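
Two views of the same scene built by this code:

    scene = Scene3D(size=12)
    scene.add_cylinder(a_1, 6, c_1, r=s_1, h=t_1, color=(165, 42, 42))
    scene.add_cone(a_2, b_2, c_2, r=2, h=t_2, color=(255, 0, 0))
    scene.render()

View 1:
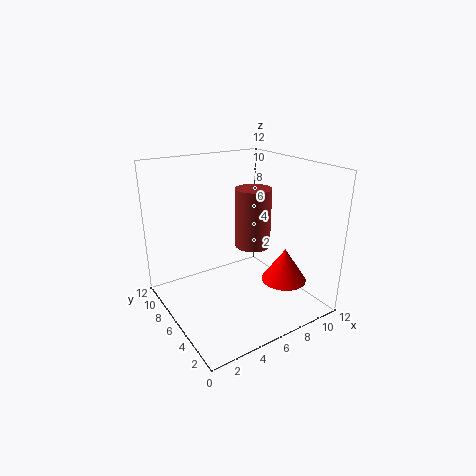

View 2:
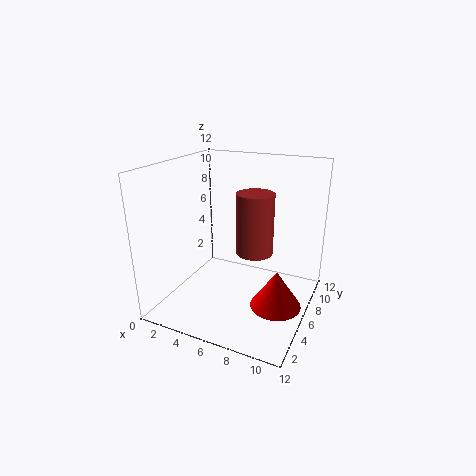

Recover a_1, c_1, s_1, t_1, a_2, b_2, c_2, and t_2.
a_1 = 7.5
c_1 = 5
s_1 = 1.5
t_1 = 5
a_2 = 10
b_2 = 4.5
c_2 = 1.5
t_2 = 3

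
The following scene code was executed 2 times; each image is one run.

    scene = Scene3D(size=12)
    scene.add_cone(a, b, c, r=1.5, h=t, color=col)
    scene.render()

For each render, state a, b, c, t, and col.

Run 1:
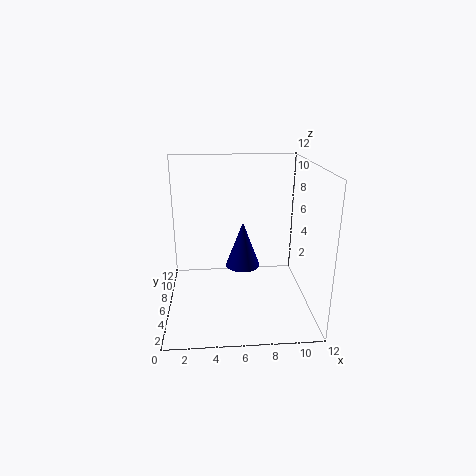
a = 6.5
b = 7
c = 3
t = 4
col = 'navy'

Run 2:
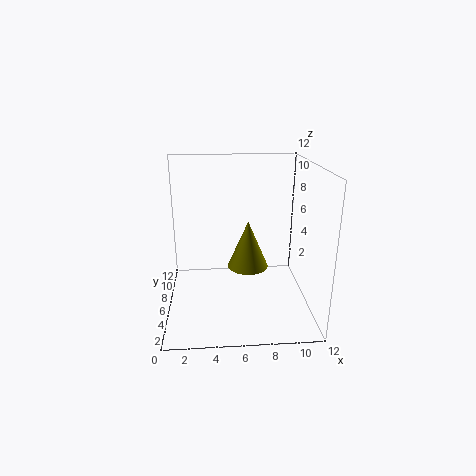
a = 6.5
b = 3
c = 5
t = 3.5
col = 'olive'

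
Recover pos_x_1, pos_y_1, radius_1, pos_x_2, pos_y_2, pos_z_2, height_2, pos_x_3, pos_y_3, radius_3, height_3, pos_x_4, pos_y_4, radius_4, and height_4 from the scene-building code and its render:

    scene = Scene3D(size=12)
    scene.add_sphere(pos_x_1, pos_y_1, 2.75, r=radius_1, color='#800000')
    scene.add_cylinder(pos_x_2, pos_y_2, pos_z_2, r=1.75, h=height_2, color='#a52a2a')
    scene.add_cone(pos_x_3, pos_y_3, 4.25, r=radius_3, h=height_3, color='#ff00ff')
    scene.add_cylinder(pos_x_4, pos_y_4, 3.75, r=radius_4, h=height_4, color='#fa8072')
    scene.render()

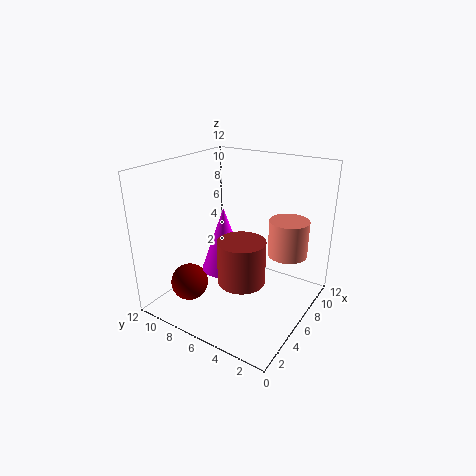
pos_x_1 = 2.5
pos_y_1 = 8.5
radius_1 = 1.5
pos_x_2 = 3
pos_y_2 = 3.75
pos_z_2 = 4.25
height_2 = 3.25
pos_x_3 = 4
pos_y_3 = 6
radius_3 = 1.75
height_3 = 5
pos_x_4 = 9.5
pos_y_4 = 3
radius_4 = 1.75
height_4 = 3.25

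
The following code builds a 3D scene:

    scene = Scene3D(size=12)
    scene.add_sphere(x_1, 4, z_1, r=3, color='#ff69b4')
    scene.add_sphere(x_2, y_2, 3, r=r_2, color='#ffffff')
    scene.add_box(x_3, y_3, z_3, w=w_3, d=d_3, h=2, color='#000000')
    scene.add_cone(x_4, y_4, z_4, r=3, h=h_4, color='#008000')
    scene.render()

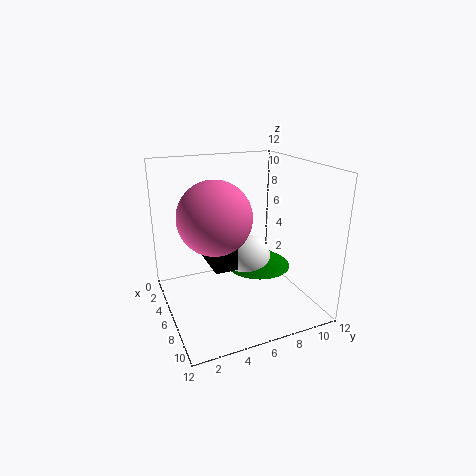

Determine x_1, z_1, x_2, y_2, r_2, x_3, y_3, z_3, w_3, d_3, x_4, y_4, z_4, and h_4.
x_1 = 6, z_1 = 8, x_2 = 4, y_2 = 8, r_2 = 2, x_3 = 2, y_3 = 4, z_3 = 3, w_3 = 4, d_3 = 2, x_4 = 4, y_4 = 9, z_4 = 2, h_4 = 2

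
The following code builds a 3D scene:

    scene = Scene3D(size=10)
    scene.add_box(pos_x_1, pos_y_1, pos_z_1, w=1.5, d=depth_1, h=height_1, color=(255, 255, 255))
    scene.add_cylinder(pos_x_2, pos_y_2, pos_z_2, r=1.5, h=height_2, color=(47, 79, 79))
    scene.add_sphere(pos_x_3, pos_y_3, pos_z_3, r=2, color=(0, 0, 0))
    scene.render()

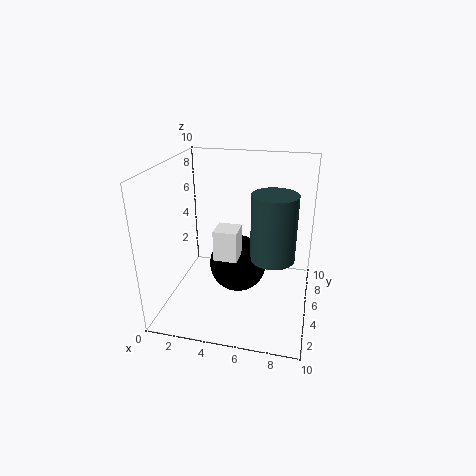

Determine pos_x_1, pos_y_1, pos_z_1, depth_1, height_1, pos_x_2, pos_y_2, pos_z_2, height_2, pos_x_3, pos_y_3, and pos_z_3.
pos_x_1 = 4, pos_y_1 = 2.5, pos_z_1 = 4.5, depth_1 = 1.5, height_1 = 2, pos_x_2 = 7.5, pos_y_2 = 4.5, pos_z_2 = 4, height_2 = 4.5, pos_x_3 = 5, pos_y_3 = 5, pos_z_3 = 3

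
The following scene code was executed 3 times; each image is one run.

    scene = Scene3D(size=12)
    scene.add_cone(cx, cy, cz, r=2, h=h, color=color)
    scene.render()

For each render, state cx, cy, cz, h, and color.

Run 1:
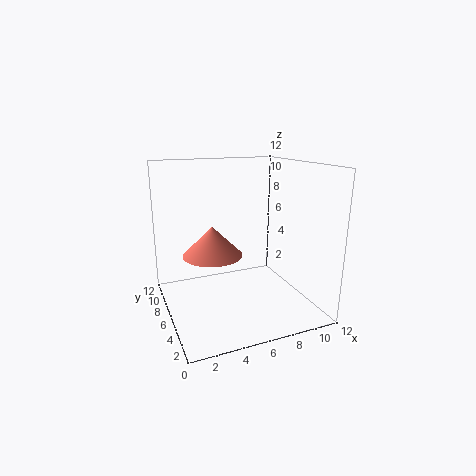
cx = 2.5; cy = 2; cz = 6.5; h = 2; color = 'salmon'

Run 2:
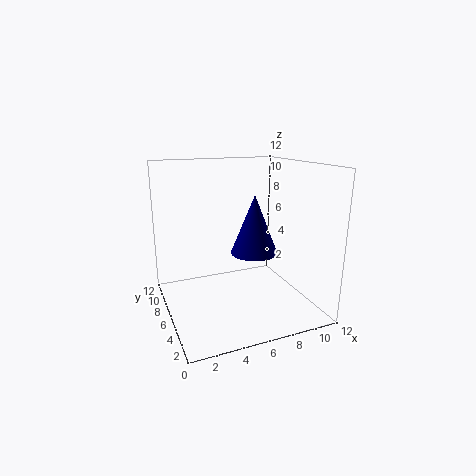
cx = 7.5; cy = 6; cz = 4.5; h = 5; color = 'navy'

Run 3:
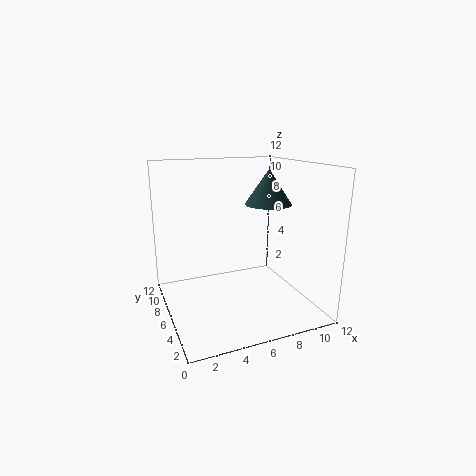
cx = 9; cy = 6.5; cz = 8.5; h = 3; color = 'darkslategray'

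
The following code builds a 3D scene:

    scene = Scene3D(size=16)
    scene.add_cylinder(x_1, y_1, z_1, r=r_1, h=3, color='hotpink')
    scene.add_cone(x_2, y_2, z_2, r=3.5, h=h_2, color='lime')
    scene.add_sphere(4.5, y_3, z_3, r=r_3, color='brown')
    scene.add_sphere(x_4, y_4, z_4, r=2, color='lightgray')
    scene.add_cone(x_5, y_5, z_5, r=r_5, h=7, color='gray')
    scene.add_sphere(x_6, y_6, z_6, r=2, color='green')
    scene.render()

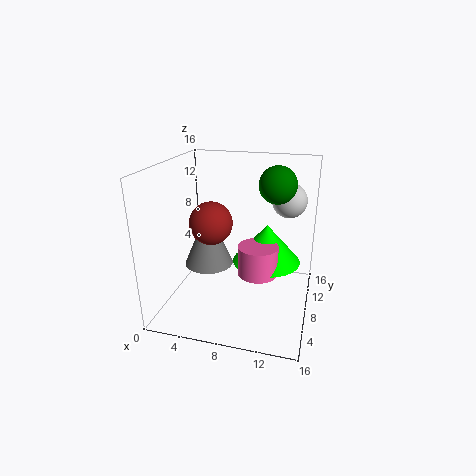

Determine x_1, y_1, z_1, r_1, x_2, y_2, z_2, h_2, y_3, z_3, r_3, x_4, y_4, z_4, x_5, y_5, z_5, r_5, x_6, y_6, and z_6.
x_1 = 11
y_1 = 4.5
z_1 = 6
r_1 = 2
x_2 = 11.5
y_2 = 6.5
z_2 = 6.5
h_2 = 4
y_3 = 9
z_3 = 9
r_3 = 2.5
x_4 = 13
y_4 = 12
z_4 = 11.5
x_5 = 3.5
y_5 = 10.5
z_5 = 3
r_5 = 3
x_6 = 12
y_6 = 9
z_6 = 14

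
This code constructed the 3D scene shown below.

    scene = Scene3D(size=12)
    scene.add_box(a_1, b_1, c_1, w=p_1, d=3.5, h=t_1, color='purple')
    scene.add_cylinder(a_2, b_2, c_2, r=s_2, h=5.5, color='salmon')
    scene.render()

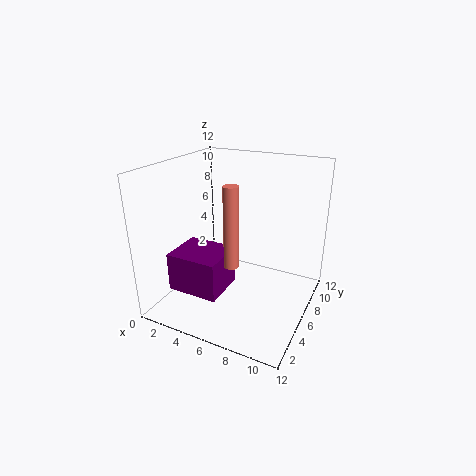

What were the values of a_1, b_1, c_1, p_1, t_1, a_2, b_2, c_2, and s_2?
a_1 = 2.5
b_1 = 1
c_1 = 3
p_1 = 4
t_1 = 3
a_2 = 8
b_2 = 1
c_2 = 6.5
s_2 = 0.5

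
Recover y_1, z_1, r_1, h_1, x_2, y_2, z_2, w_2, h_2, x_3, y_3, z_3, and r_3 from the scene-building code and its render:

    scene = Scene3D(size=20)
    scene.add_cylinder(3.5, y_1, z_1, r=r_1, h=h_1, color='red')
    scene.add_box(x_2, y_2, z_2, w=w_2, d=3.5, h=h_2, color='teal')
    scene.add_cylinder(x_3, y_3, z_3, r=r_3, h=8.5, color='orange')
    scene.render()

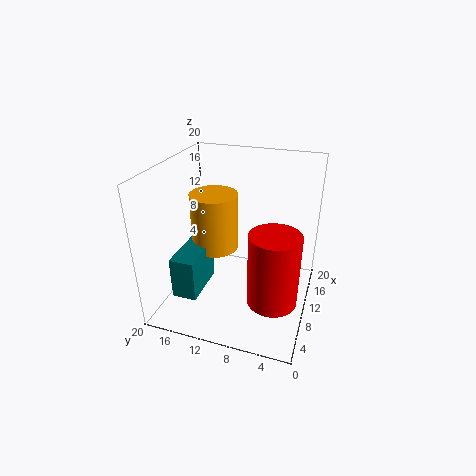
y_1 = 3.5
z_1 = 6
r_1 = 3
h_1 = 9
x_2 = 4.5
y_2 = 14.5
z_2 = 2
w_2 = 7
h_2 = 6
x_3 = 12.5
y_3 = 14.5
z_3 = 6.5
r_3 = 3.5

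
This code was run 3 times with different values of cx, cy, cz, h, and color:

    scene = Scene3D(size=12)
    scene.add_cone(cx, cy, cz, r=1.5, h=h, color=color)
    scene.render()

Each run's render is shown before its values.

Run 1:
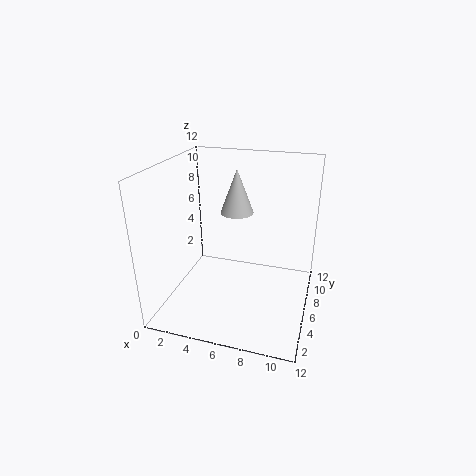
cx = 5
cy = 9
cz = 7
h = 4
color = 'lightgray'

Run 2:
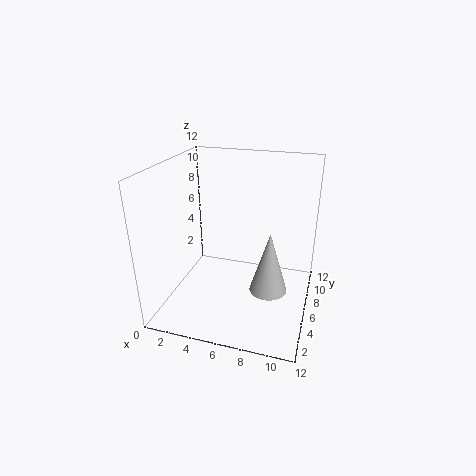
cx = 9
cy = 4.5
cz = 2.5
h = 5
color = 'lightgray'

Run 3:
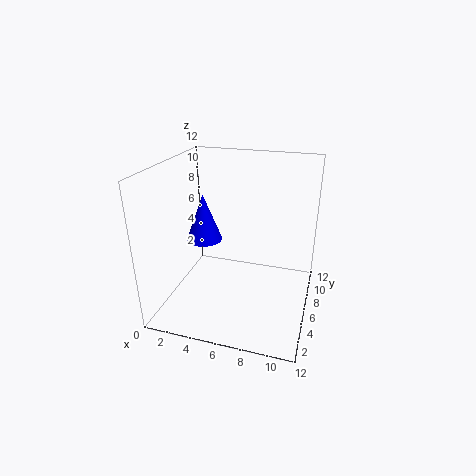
cx = 3
cy = 6
cz = 5.5
h = 4
color = 'blue'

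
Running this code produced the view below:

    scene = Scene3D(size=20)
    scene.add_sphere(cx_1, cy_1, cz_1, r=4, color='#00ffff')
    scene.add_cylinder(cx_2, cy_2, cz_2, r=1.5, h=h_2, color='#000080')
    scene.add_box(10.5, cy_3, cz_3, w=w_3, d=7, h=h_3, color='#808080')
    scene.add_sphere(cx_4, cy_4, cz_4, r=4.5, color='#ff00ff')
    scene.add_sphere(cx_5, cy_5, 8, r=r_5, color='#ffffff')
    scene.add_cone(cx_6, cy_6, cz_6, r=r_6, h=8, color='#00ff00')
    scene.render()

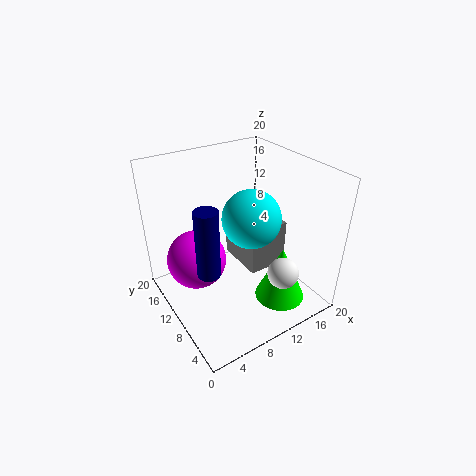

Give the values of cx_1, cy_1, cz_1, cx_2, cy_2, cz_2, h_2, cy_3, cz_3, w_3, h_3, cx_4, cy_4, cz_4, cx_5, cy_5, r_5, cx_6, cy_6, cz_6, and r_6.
cx_1 = 11.5
cy_1 = 9
cz_1 = 13
cx_2 = 4
cy_2 = 7.5
cz_2 = 8
h_2 = 9
cy_3 = 7
cz_3 = 5.5
w_3 = 5.5
h_3 = 6.5
cx_4 = 6
cy_4 = 15.5
cz_4 = 4.5
cx_5 = 12
cy_5 = 2.5
r_5 = 2
cx_6 = 14
cy_6 = 5
cz_6 = 1.5
r_6 = 3.5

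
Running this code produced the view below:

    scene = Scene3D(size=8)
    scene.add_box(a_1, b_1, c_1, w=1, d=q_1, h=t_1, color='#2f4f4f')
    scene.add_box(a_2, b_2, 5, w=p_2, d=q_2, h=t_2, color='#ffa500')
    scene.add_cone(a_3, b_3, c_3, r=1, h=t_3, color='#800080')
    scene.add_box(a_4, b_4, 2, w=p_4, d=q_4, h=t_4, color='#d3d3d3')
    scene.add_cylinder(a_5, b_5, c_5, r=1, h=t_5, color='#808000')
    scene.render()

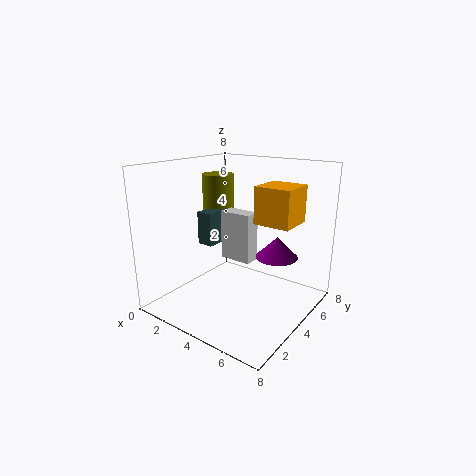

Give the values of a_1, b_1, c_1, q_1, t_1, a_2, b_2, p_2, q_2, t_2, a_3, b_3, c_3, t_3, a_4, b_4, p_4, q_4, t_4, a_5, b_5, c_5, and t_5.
a_1 = 1; b_1 = 4; c_1 = 3; q_1 = 2; t_1 = 2; a_2 = 5; b_2 = 4; p_2 = 2; q_2 = 2; t_2 = 2; a_3 = 7; b_3 = 3; c_3 = 4; t_3 = 1; a_4 = 2; b_4 = 5; p_4 = 2; q_4 = 1; t_4 = 3; a_5 = 1; b_5 = 6; c_5 = 4; t_5 = 3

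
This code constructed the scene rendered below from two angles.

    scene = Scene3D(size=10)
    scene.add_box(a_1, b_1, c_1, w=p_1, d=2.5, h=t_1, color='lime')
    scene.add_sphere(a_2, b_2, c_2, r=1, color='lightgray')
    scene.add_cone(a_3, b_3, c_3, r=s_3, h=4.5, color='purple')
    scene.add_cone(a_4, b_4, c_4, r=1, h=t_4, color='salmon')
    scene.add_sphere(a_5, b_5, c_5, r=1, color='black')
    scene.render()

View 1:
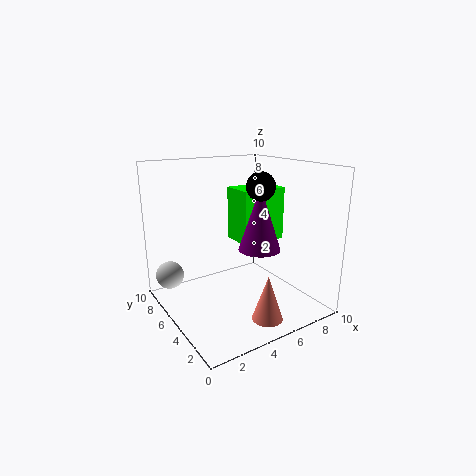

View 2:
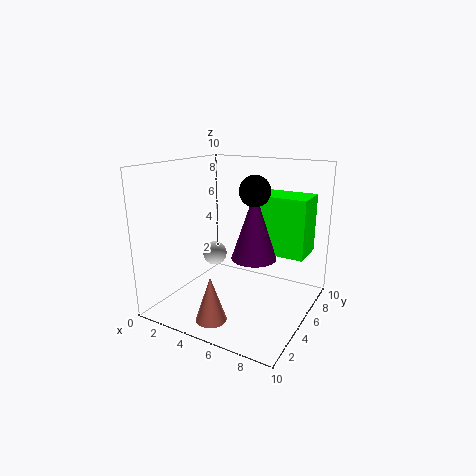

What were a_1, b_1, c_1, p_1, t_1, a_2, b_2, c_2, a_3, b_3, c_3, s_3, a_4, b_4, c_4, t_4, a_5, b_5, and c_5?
a_1 = 6, b_1 = 5.5, c_1 = 4, p_1 = 3.5, t_1 = 4, a_2 = 1, b_2 = 8, c_2 = 2, a_3 = 6.5, b_3 = 4.5, c_3 = 4, s_3 = 1.5, a_4 = 5, b_4 = 1.5, c_4 = 0.5, t_4 = 3, a_5 = 6.5, b_5 = 4.5, c_5 = 8.5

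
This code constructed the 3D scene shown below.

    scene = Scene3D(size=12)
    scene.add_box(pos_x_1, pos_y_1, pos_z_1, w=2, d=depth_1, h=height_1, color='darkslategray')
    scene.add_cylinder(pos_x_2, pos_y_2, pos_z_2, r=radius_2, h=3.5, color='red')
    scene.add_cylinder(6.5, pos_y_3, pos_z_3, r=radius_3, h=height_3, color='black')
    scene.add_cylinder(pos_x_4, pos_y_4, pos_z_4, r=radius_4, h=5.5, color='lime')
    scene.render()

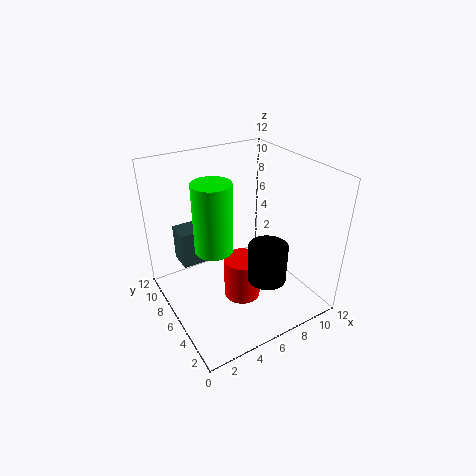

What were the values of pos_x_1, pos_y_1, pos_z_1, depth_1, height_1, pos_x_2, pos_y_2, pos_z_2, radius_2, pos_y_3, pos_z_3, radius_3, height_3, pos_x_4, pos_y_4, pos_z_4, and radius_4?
pos_x_1 = 1.5, pos_y_1 = 7, pos_z_1 = 4, depth_1 = 2, height_1 = 3, pos_x_2 = 5.5, pos_y_2 = 4.5, pos_z_2 = 1.5, radius_2 = 1.5, pos_y_3 = 2.5, pos_z_3 = 4, radius_3 = 1.5, height_3 = 3, pos_x_4 = 3.5, pos_y_4 = 5.5, pos_z_4 = 6, radius_4 = 1.5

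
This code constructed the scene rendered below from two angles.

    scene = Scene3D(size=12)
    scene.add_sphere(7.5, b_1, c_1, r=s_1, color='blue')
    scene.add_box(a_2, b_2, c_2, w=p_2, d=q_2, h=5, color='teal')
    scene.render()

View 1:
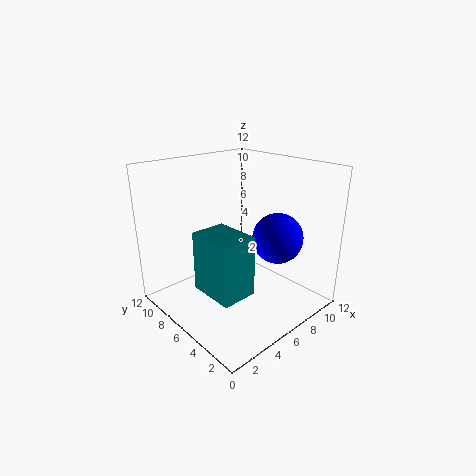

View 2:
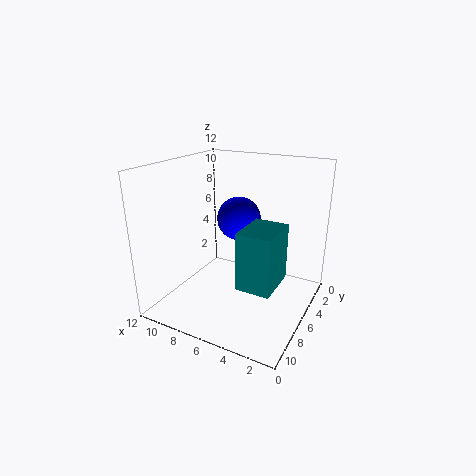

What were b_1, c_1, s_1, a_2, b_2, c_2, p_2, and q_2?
b_1 = 3
c_1 = 6.5
s_1 = 2
a_2 = 2.5
b_2 = 3.5
c_2 = 2
p_2 = 3
q_2 = 4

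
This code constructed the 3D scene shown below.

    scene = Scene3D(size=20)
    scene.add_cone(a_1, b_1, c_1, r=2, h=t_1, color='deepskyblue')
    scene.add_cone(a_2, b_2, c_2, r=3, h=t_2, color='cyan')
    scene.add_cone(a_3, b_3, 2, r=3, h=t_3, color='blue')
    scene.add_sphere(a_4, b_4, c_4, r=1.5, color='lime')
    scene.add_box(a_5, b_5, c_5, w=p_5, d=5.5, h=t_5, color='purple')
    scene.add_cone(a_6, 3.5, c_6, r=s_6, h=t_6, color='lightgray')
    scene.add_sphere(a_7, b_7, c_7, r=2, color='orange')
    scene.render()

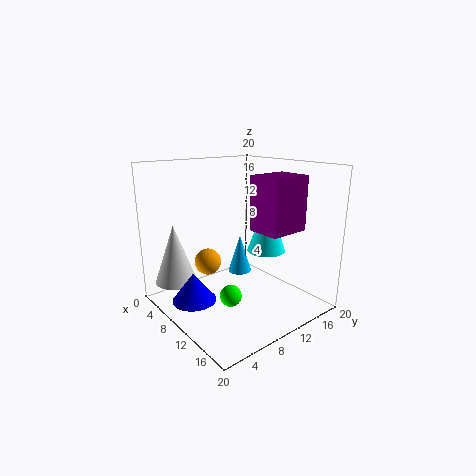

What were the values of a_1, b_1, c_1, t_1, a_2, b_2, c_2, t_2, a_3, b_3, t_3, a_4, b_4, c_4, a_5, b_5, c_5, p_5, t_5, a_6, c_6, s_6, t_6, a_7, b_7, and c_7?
a_1 = 2.5; b_1 = 16.5; c_1 = 0.5; t_1 = 6.5; a_2 = 8.5; b_2 = 17; c_2 = 6; t_2 = 8.5; a_3 = 8.5; b_3 = 3.5; t_3 = 4; a_4 = 11.5; b_4 = 7.5; c_4 = 2.5; a_5 = 13; b_5 = 9.5; c_5 = 12; p_5 = 4.5; t_5 = 7; a_6 = 3.5; c_6 = 3; s_6 = 3; t_6 = 8.5; a_7 = 4.5; b_7 = 8.5; c_7 = 5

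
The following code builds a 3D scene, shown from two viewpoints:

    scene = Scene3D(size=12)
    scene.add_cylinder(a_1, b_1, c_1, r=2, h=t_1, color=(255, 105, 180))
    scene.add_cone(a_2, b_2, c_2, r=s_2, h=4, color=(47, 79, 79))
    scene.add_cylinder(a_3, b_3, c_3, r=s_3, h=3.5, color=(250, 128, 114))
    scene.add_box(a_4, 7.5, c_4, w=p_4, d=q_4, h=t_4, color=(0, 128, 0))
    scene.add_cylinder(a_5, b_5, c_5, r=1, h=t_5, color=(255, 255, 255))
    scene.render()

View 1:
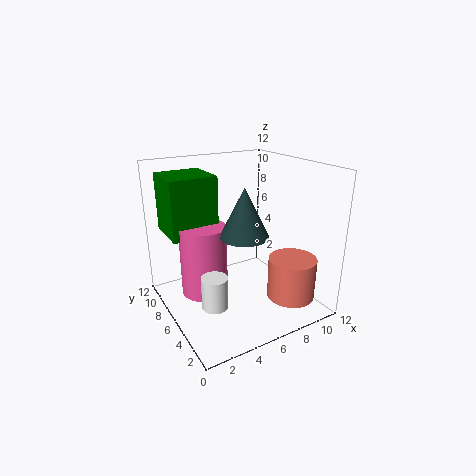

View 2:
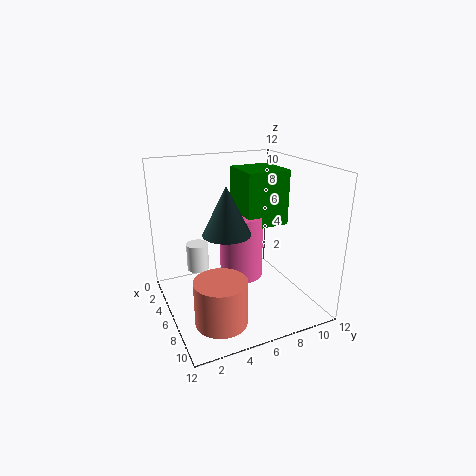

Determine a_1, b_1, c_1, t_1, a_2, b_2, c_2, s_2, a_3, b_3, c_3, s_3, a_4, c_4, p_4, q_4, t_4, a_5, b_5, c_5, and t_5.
a_1 = 3.5; b_1 = 7.5; c_1 = 1; t_1 = 6; a_2 = 6; b_2 = 5; c_2 = 6.5; s_2 = 2; a_3 = 9.5; b_3 = 3; c_3 = 1; s_3 = 2; a_4 = 1; c_4 = 6; p_4 = 4; q_4 = 4; t_4 = 5; a_5 = 2.5; b_5 = 3.5; c_5 = 2; t_5 = 2.5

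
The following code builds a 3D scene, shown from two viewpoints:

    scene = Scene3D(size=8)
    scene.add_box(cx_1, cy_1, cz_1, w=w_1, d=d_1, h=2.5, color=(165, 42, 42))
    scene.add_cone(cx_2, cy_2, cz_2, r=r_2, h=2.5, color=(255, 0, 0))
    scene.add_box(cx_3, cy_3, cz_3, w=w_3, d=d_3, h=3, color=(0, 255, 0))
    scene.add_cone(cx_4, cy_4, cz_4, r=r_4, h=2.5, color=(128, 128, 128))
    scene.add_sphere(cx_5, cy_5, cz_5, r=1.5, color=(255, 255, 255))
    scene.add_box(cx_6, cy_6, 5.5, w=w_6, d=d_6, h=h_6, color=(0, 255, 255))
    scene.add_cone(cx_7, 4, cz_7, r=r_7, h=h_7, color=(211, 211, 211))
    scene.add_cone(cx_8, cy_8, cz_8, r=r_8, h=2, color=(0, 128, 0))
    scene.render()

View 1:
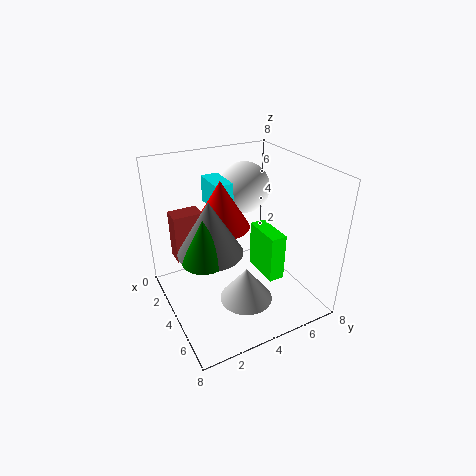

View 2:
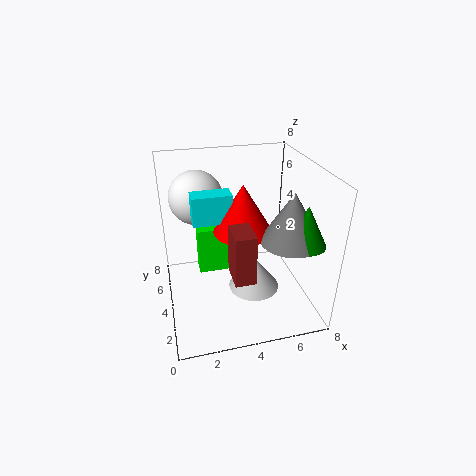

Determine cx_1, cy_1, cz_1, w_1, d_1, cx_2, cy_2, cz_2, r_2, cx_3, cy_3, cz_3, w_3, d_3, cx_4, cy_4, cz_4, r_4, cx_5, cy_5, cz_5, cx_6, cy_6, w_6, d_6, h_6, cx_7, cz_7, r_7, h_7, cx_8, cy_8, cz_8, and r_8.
cx_1 = 3, cy_1 = 0.5, cz_1 = 3.5, w_1 = 1, d_1 = 1.5, cx_2 = 4, cy_2 = 3, cz_2 = 5, r_2 = 1.5, cx_3 = 2, cy_3 = 6, cz_3 = 0.5, w_3 = 2.5, d_3 = 1, cx_4 = 6, cy_4 = 1.5, cz_4 = 5, r_4 = 1.5, cx_5 = 2, cy_5 = 5.5, cz_5 = 6, cx_6 = 1.5, cy_6 = 3, w_6 = 2, d_6 = 1, h_6 = 1.5, cx_7 = 5, cz_7 = 0.5, r_7 = 1.5, h_7 = 2, cx_8 = 6.5, cy_8 = 1, cz_8 = 5, r_8 = 1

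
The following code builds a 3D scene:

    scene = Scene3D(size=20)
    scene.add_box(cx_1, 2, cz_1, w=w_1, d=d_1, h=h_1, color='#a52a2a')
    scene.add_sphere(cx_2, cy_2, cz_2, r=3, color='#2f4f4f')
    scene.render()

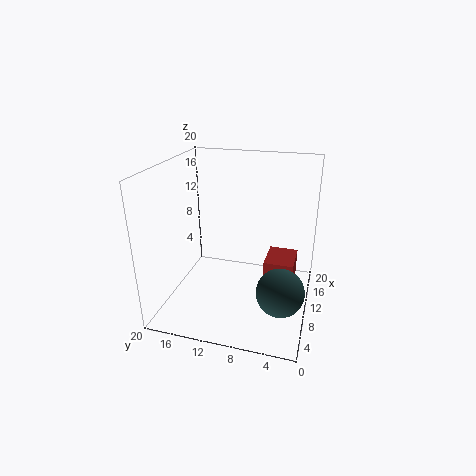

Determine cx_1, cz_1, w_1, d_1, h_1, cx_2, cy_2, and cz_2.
cx_1 = 8.5
cz_1 = 0.5
w_1 = 5
d_1 = 4
h_1 = 7
cx_2 = 4.5
cy_2 = 3
cz_2 = 6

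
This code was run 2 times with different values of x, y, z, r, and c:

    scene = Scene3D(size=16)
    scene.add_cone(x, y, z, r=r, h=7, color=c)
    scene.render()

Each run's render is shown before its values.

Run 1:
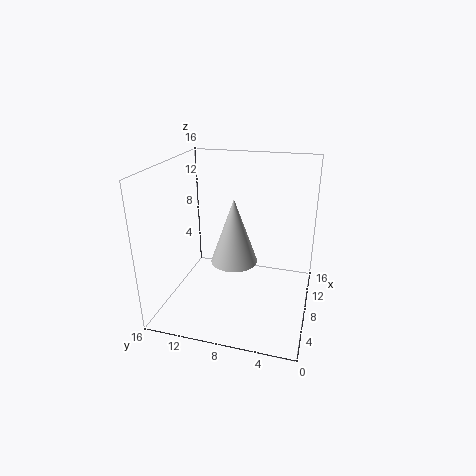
x = 6.5, y = 8, z = 6, r = 2.5, c = 'lightgray'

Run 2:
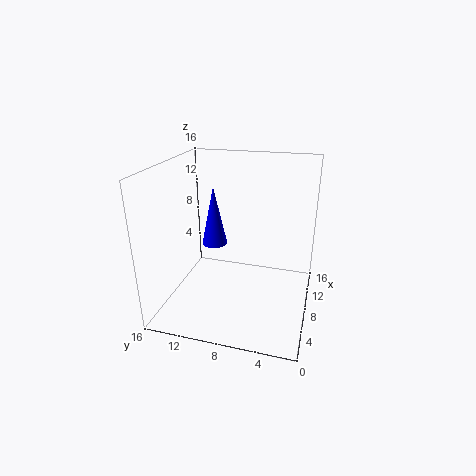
x = 10, y = 11.5, z = 6, r = 1.5, c = 'blue'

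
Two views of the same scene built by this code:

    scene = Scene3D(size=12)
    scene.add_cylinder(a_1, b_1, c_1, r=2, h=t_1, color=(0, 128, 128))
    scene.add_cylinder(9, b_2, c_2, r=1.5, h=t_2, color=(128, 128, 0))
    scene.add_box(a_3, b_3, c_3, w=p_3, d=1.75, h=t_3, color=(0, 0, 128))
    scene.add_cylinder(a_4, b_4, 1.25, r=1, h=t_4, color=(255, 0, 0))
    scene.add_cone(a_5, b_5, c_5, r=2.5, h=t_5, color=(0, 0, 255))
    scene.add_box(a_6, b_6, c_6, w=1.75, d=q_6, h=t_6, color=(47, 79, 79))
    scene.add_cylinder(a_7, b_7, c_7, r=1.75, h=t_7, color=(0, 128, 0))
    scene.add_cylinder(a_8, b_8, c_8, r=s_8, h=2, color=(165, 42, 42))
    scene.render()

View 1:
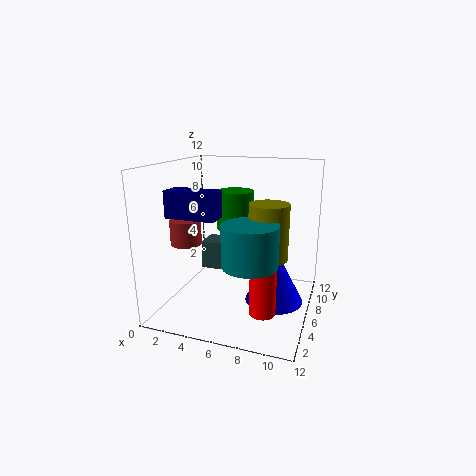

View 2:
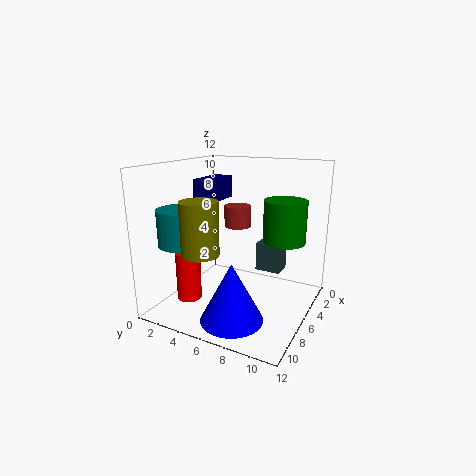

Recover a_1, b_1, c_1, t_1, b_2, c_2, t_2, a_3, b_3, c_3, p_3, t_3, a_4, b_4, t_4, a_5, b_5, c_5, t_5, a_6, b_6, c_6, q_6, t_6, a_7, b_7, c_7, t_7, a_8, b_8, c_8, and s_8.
a_1 = 8.25; b_1 = 2; c_1 = 5.5; t_1 = 3; b_2 = 4.25; c_2 = 5.25; t_2 = 4.25; a_3 = 2; b_3 = 1.5; c_3 = 8.5; p_3 = 3.75; t_3 = 2; a_4 = 9; b_4 = 3; t_4 = 4; a_5 = 9; b_5 = 7; c_5 = 0.25; t_5 = 4.75; a_6 = 2.25; b_6 = 6.75; c_6 = 2.5; q_6 = 2.25; t_6 = 2.5; a_7 = 4.5; b_7 = 9.5; c_7 = 5.75; t_7 = 3.5; a_8 = 2.25; b_8 = 4; c_8 = 5.75; s_8 = 1.25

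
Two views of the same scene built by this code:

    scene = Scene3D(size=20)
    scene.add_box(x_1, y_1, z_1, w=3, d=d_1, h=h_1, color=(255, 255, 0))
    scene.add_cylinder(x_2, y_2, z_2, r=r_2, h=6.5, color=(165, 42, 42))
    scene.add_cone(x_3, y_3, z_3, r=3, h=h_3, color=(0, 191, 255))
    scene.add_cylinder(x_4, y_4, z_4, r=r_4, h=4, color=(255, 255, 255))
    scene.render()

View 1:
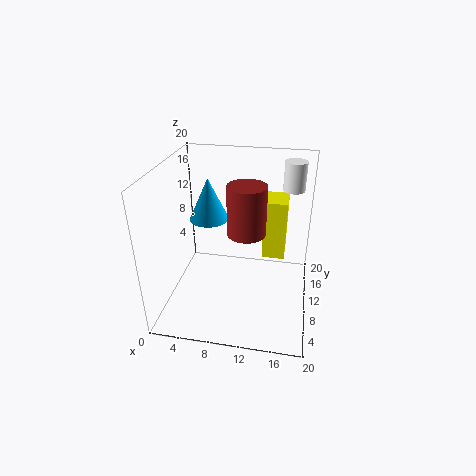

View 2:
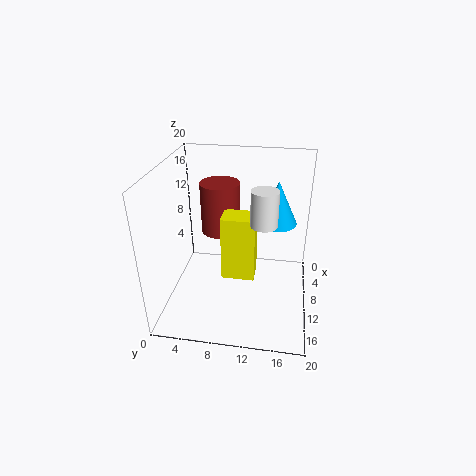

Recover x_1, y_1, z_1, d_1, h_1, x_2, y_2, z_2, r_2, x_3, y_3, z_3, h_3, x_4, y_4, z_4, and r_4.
x_1 = 13.5
y_1 = 9
z_1 = 8
d_1 = 4
h_1 = 8
x_2 = 11.5
y_2 = 8
z_2 = 12
r_2 = 2.5
x_3 = 4.5
y_3 = 15
z_3 = 10
h_3 = 6.5
x_4 = 17
y_4 = 14
z_4 = 16
r_4 = 1.5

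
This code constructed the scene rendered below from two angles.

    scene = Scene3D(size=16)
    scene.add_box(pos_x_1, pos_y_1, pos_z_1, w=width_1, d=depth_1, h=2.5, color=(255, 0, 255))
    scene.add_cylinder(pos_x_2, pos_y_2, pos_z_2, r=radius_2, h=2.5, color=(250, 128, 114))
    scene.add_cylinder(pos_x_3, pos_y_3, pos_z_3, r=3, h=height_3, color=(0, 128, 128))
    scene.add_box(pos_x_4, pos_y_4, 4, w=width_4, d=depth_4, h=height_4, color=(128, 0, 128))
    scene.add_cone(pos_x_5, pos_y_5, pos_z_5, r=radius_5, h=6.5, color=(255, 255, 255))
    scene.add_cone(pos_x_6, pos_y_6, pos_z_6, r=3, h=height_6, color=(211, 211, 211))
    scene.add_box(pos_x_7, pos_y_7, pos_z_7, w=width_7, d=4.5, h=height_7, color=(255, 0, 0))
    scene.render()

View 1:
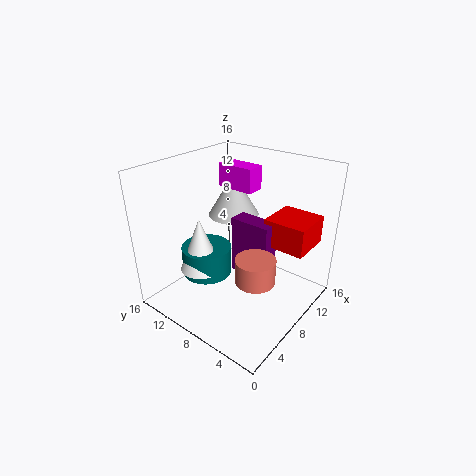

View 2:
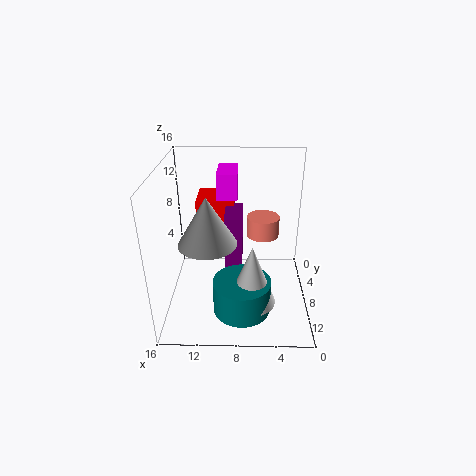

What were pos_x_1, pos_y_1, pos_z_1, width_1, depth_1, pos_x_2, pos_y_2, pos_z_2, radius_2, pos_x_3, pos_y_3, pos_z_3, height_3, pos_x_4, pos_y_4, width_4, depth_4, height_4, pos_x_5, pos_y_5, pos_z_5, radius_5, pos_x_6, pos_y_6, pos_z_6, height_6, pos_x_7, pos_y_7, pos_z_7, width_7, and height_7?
pos_x_1 = 8, pos_y_1 = 6.5, pos_z_1 = 13.5, width_1 = 2, depth_1 = 4, pos_x_2 = 5, pos_y_2 = 3.5, pos_z_2 = 6, radius_2 = 2, pos_x_3 = 7.5, pos_y_3 = 12.5, pos_z_3 = 2, height_3 = 3.5, pos_x_4 = 7.5, pos_y_4 = 4, width_4 = 2, depth_4 = 4.5, height_4 = 6.5, pos_x_5 = 6.5, pos_y_5 = 12.5, pos_z_5 = 3, radius_5 = 2.5, pos_x_6 = 11, pos_y_6 = 11, pos_z_6 = 9, height_6 = 5, pos_x_7 = 8.5, pos_y_7 = 0.5, pos_z_7 = 8, width_7 = 4.5, height_7 = 3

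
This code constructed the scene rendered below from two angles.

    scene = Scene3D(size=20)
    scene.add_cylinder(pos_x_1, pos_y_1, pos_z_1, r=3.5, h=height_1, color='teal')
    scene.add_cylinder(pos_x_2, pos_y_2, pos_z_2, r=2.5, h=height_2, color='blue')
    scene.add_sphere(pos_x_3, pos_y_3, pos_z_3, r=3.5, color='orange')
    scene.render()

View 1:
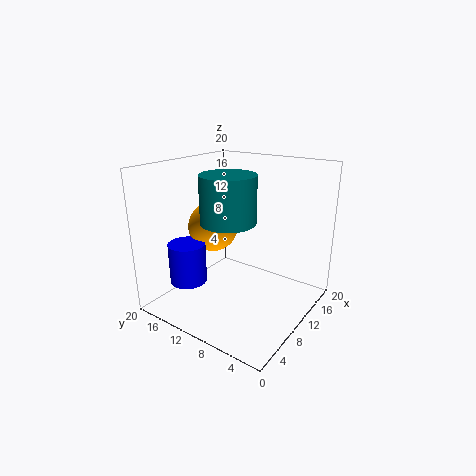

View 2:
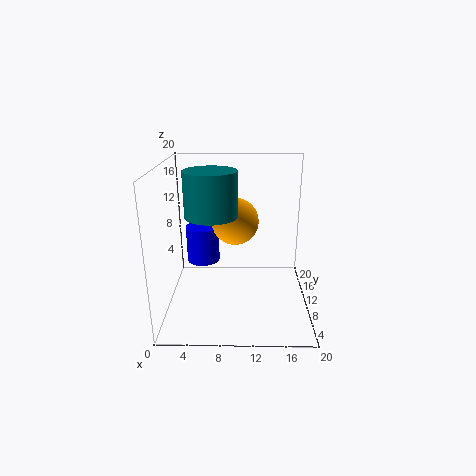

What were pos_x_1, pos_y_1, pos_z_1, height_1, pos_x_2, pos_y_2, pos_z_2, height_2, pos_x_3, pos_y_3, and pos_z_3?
pos_x_1 = 6.5; pos_y_1 = 9; pos_z_1 = 13.5; height_1 = 6; pos_x_2 = 4.5; pos_y_2 = 14.5; pos_z_2 = 4.5; height_2 = 5.5; pos_x_3 = 9.5; pos_y_3 = 14; pos_z_3 = 11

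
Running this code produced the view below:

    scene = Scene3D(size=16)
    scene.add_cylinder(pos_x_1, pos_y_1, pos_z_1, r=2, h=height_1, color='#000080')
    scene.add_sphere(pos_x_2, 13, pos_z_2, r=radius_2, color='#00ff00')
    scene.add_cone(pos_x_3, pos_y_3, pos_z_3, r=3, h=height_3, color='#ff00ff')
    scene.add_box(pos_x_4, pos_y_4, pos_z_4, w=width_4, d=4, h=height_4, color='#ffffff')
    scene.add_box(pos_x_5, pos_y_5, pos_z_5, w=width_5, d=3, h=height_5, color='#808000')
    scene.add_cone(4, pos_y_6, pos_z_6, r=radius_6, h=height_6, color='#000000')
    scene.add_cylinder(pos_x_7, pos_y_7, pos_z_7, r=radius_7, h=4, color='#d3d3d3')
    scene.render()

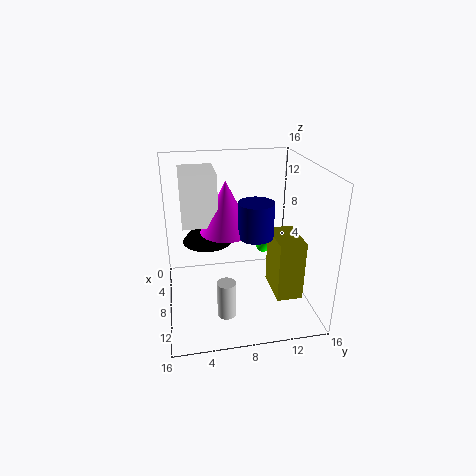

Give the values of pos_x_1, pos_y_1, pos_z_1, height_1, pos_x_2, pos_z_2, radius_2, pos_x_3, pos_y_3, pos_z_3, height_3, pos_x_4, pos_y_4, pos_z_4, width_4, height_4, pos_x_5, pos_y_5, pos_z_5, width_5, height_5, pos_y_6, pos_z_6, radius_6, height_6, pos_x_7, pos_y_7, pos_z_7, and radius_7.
pos_x_1 = 8, pos_y_1 = 10, pos_z_1 = 8, height_1 = 4, pos_x_2 = 1, pos_z_2 = 3, radius_2 = 1, pos_x_3 = 6, pos_y_3 = 7, pos_z_3 = 8, height_3 = 6, pos_x_4 = 2, pos_y_4 = 2, pos_z_4 = 9, width_4 = 5, height_4 = 6, pos_x_5 = 6, pos_y_5 = 12, pos_z_5 = 1, width_5 = 5, height_5 = 7, pos_y_6 = 5, pos_z_6 = 6, radius_6 = 3, height_6 = 4, pos_x_7 = 12, pos_y_7 = 6, pos_z_7 = 1, radius_7 = 1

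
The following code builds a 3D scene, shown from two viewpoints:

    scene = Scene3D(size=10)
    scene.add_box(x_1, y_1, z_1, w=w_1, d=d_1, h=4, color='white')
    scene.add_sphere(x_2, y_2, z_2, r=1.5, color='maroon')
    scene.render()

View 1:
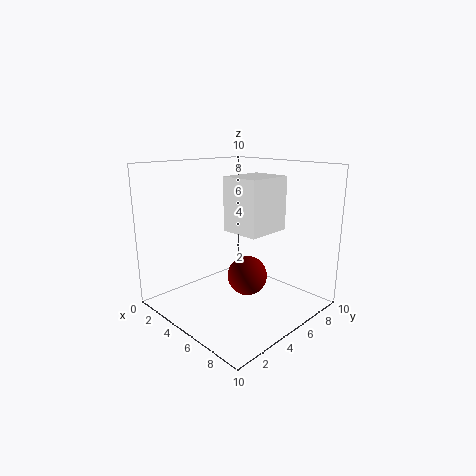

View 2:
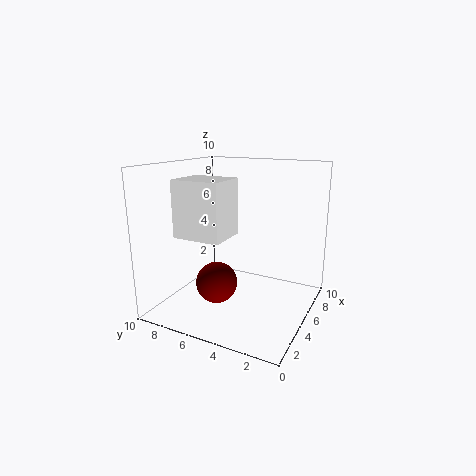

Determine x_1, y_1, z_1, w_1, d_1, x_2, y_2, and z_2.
x_1 = 3
y_1 = 5.5
z_1 = 5
w_1 = 3
d_1 = 3.5
x_2 = 4.5
y_2 = 6.5
z_2 = 1.5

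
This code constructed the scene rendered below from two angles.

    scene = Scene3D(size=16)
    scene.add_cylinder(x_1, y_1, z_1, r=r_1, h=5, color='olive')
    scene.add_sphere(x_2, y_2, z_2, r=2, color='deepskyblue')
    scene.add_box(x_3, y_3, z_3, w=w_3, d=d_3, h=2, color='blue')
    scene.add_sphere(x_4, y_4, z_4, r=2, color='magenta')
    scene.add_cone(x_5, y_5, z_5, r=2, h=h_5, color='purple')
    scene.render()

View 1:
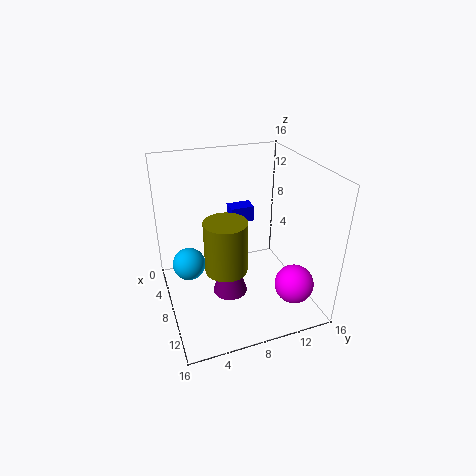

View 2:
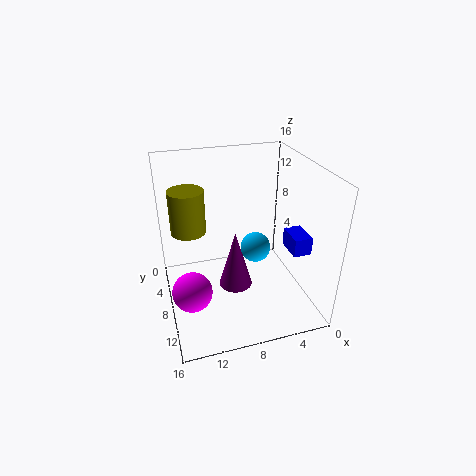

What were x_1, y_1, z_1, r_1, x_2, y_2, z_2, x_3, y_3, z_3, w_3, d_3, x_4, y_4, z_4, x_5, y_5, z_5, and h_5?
x_1 = 13, y_1 = 5, z_1 = 8, r_1 = 2, x_2 = 4, y_2 = 3, z_2 = 3, x_3 = 1, y_3 = 9, z_3 = 7, w_3 = 2, d_3 = 3, x_4 = 14, y_4 = 12, z_4 = 5, x_5 = 8, y_5 = 7, z_5 = 1, h_5 = 7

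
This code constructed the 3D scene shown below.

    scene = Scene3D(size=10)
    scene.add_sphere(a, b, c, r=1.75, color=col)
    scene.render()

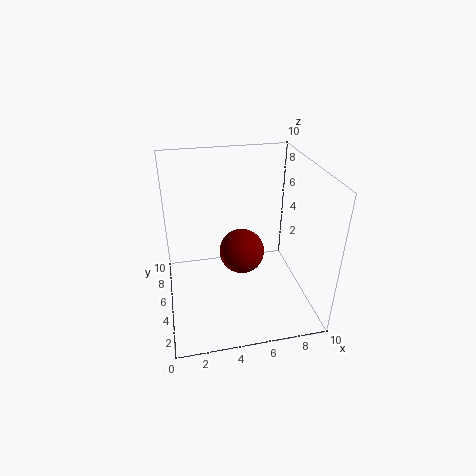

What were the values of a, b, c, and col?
a = 5.75, b = 7, c = 2.5, col = 'maroon'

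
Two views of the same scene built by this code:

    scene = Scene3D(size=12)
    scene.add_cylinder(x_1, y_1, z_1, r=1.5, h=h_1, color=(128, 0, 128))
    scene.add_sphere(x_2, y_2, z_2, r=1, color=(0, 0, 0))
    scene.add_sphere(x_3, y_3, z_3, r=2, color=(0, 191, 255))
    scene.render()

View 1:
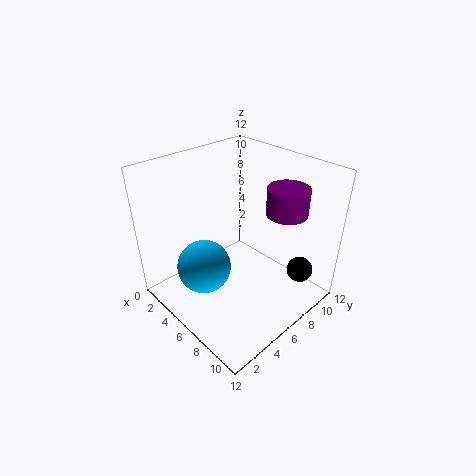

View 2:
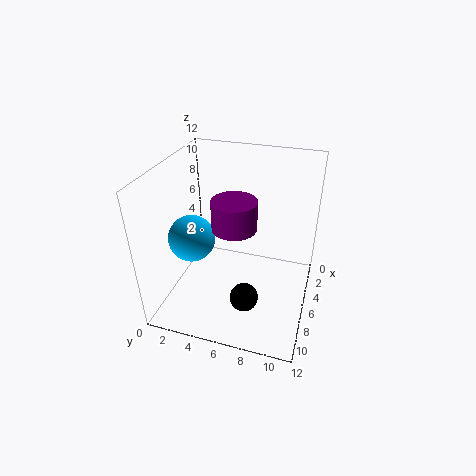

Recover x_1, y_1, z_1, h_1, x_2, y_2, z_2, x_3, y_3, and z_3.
x_1 = 10; y_1 = 7; z_1 = 9.5; h_1 = 2; x_2 = 11; y_2 = 8; z_2 = 4.5; x_3 = 6.5; y_3 = 2; z_3 = 5.5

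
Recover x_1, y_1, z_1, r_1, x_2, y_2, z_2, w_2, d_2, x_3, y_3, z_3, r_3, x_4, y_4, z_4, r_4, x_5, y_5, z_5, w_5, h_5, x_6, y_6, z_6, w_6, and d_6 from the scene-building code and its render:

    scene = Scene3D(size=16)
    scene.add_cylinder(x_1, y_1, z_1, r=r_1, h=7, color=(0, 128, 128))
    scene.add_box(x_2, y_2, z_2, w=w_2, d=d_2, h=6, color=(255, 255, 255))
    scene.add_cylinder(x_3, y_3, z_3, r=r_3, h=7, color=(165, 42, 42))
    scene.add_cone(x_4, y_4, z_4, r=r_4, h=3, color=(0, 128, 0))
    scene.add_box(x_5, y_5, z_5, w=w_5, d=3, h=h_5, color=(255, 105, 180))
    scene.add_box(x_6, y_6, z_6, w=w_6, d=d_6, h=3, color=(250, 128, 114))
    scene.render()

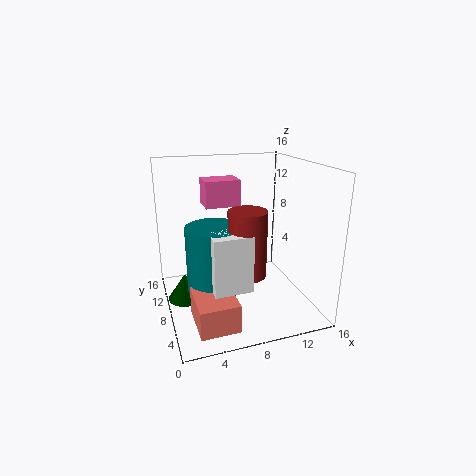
x_1 = 5; y_1 = 7; z_1 = 3; r_1 = 3; x_2 = 4; y_2 = 3; z_2 = 4; w_2 = 4; d_2 = 3; x_3 = 8; y_3 = 5; z_3 = 5; r_3 = 2; x_4 = 2; y_4 = 9; z_4 = 1; r_4 = 2; x_5 = 5; y_5 = 10; z_5 = 11; w_5 = 4; h_5 = 3; x_6 = 2; y_6 = 1; z_6 = 1; w_6 = 4; d_6 = 5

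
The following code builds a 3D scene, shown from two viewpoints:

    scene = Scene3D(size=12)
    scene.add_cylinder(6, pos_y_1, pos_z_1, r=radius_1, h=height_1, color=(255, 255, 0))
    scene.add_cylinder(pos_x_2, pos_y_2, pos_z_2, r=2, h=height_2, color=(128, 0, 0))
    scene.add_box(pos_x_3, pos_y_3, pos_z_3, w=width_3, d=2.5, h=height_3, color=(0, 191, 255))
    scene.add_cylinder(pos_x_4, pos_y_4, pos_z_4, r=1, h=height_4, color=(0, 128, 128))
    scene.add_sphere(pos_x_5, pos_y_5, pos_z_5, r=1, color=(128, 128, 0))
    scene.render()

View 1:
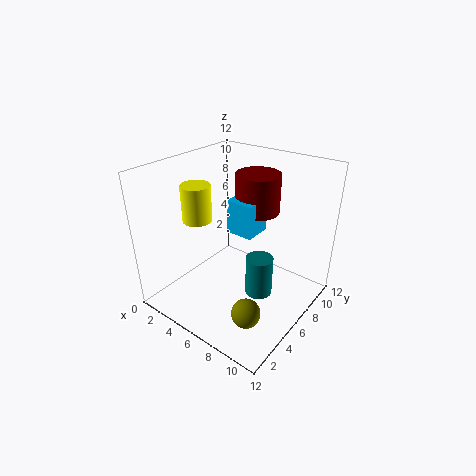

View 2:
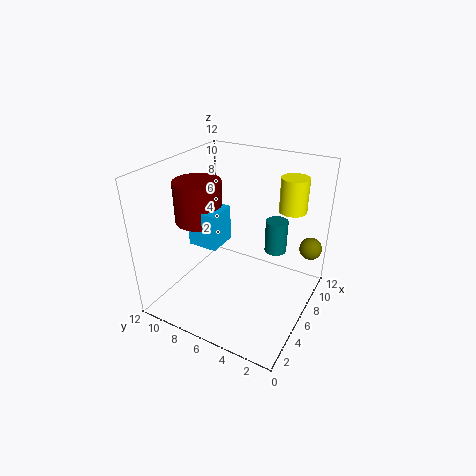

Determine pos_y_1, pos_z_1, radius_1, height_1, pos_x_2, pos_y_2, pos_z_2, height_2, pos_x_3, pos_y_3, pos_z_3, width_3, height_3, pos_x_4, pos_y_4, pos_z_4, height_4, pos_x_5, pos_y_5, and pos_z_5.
pos_y_1 = 1.5; pos_z_1 = 9.5; radius_1 = 1; height_1 = 2.5; pos_x_2 = 5.5; pos_y_2 = 9.5; pos_z_2 = 7; height_2 = 3.5; pos_x_3 = 4; pos_y_3 = 7; pos_z_3 = 5.5; width_3 = 2.5; height_3 = 3; pos_x_4 = 9.5; pos_y_4 = 4; pos_z_4 = 3.5; height_4 = 3; pos_x_5 = 10.5; pos_y_5 = 1; pos_z_5 = 4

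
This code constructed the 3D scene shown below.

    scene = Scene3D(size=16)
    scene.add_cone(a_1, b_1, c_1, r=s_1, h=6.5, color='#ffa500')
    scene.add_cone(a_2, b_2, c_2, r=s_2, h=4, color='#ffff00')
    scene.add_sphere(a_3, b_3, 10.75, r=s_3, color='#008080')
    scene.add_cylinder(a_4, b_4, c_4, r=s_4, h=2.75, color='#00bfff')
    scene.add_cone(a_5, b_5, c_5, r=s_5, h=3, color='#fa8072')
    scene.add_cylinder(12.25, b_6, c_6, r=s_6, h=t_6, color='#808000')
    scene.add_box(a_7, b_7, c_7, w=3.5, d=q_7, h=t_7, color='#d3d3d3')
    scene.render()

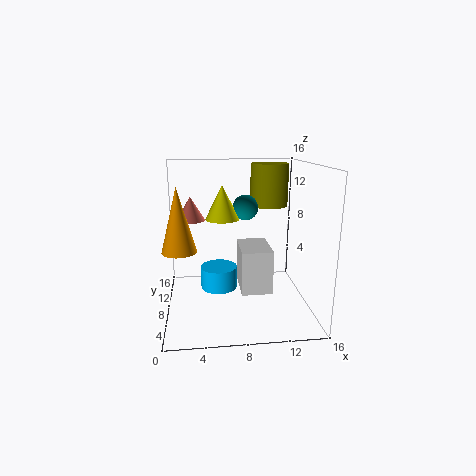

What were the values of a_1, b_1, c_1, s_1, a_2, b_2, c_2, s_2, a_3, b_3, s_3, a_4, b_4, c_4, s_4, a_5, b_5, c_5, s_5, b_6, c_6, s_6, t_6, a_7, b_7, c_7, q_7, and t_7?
a_1 = 1.75
b_1 = 5
c_1 = 7.75
s_1 = 1.75
a_2 = 6.5
b_2 = 10.75
c_2 = 9.5
s_2 = 2
a_3 = 9.25
b_3 = 11
s_3 = 1.5
a_4 = 6
b_4 = 11.5
c_4 = 0.5
s_4 = 2.25
a_5 = 2.75
b_5 = 13.5
c_5 = 8.75
s_5 = 1.75
b_6 = 12
c_6 = 10.75
s_6 = 2.25
t_6 = 5
a_7 = 8.25
b_7 = 6.25
c_7 = 1.75
q_7 = 5.25
t_7 = 5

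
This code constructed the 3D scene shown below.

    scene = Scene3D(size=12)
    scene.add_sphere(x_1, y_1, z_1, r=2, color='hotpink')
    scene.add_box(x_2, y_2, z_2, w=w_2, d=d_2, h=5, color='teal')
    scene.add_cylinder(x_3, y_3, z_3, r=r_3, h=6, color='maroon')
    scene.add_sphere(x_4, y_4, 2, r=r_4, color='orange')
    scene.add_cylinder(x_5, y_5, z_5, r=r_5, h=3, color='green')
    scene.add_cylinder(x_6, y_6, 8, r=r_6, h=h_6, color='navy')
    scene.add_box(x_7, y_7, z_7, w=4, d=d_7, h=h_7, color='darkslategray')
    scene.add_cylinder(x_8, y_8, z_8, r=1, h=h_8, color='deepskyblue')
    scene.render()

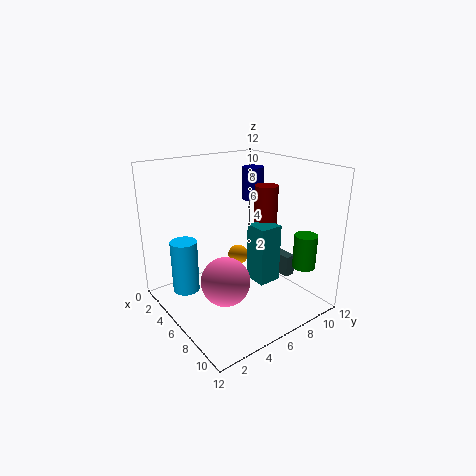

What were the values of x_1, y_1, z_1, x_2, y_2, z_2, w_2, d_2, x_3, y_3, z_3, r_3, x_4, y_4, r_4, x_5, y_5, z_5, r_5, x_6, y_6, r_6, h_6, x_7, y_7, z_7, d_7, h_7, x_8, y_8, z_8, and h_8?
x_1 = 7; y_1 = 4; z_1 = 3; x_2 = 6; y_2 = 7; z_2 = 2; w_2 = 2; d_2 = 2; x_3 = 6; y_3 = 9; z_3 = 4; r_3 = 1; x_4 = 2; y_4 = 9; r_4 = 1; x_5 = 9; y_5 = 11; z_5 = 3; r_5 = 1; x_6 = 3; y_6 = 10; r_6 = 1; h_6 = 3; x_7 = 3; y_7 = 11; z_7 = 1; d_7 = 1; h_7 = 2; x_8 = 6; y_8 = 1; z_8 = 3; h_8 = 4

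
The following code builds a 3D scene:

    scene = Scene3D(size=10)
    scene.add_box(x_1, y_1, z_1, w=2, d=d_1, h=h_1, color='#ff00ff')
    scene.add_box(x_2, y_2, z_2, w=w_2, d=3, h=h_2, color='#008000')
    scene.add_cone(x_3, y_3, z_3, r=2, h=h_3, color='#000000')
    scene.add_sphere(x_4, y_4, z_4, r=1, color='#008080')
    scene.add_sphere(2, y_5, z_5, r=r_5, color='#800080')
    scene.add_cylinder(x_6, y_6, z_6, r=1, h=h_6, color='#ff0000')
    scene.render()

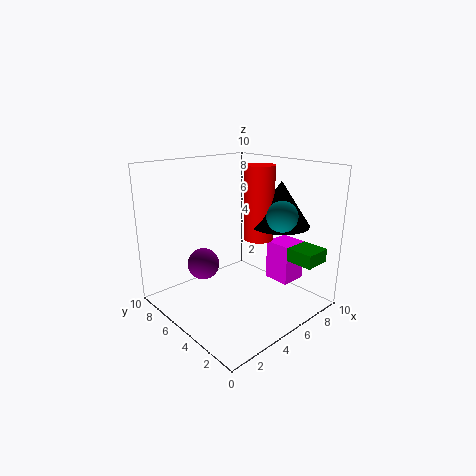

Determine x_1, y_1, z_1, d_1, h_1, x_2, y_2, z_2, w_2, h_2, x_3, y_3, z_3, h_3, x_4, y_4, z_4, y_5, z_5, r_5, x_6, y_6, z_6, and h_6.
x_1 = 8
y_1 = 3
z_1 = 1
d_1 = 2
h_1 = 3
x_2 = 8
y_2 = 1
z_2 = 3
w_2 = 2
h_2 = 1
x_3 = 7
y_3 = 3
z_3 = 6
h_3 = 3
x_4 = 6
y_4 = 2
z_4 = 7
y_5 = 5
z_5 = 4
r_5 = 1
x_6 = 6
y_6 = 4
z_6 = 5
h_6 = 5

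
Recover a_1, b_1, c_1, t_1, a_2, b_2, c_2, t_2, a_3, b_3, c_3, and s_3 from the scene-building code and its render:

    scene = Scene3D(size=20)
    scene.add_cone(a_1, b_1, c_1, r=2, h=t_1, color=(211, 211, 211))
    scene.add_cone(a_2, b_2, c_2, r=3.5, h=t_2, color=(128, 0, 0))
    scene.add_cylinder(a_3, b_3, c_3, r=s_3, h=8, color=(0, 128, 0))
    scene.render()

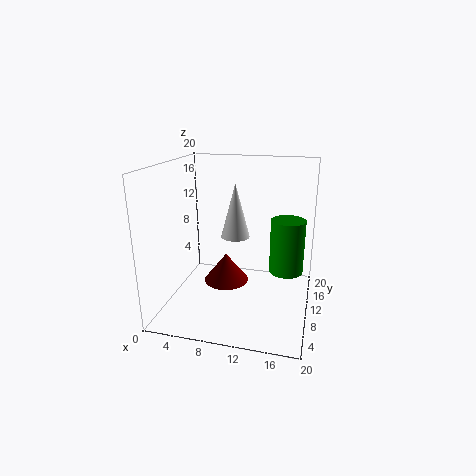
a_1 = 9.5; b_1 = 10.5; c_1 = 10; t_1 = 7.5; a_2 = 7; b_2 = 14; c_2 = 1; t_2 = 4.5; a_3 = 16.5; b_3 = 13.5; c_3 = 4; s_3 = 2.5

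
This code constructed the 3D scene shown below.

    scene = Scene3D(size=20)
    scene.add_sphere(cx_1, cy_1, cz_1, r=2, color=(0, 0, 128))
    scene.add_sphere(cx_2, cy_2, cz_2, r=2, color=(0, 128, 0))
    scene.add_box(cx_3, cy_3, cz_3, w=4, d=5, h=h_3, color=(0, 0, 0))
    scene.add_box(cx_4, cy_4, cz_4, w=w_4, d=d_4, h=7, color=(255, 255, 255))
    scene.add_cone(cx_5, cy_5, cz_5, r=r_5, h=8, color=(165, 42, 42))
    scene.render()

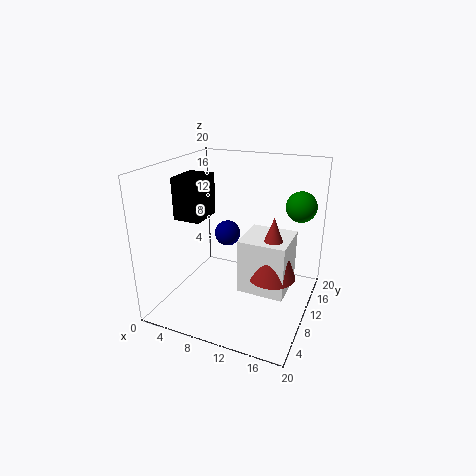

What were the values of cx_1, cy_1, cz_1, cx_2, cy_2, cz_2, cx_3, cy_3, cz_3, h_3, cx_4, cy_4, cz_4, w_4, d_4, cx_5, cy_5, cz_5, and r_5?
cx_1 = 6
cy_1 = 15
cz_1 = 8
cx_2 = 18
cy_2 = 12
cz_2 = 15
cx_3 = 1
cy_3 = 8
cz_3 = 12
h_3 = 6
cx_4 = 12
cy_4 = 5
cz_4 = 5
w_4 = 6
d_4 = 6
cx_5 = 16
cy_5 = 7
cz_5 = 7
r_5 = 3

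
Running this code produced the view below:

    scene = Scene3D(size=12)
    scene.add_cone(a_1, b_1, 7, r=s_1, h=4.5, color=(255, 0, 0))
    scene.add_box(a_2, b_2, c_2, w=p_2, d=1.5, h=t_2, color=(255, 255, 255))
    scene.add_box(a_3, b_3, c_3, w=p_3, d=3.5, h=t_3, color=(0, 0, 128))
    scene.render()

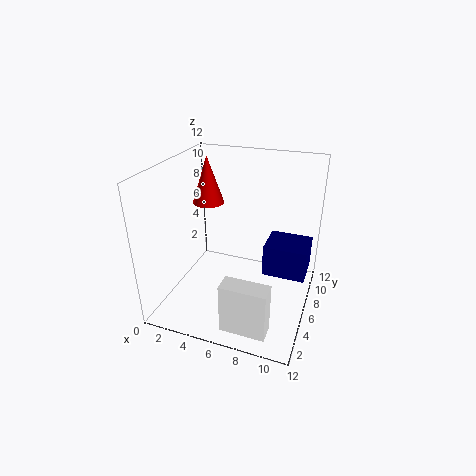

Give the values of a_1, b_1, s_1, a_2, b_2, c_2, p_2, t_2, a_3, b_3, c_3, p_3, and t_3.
a_1 = 1.5; b_1 = 10; s_1 = 1.5; a_2 = 6.5; b_2 = 0.5; c_2 = 1; p_2 = 3.5; t_2 = 4; a_3 = 7.5; b_3 = 8.5; c_3 = 1; p_3 = 4; t_3 = 3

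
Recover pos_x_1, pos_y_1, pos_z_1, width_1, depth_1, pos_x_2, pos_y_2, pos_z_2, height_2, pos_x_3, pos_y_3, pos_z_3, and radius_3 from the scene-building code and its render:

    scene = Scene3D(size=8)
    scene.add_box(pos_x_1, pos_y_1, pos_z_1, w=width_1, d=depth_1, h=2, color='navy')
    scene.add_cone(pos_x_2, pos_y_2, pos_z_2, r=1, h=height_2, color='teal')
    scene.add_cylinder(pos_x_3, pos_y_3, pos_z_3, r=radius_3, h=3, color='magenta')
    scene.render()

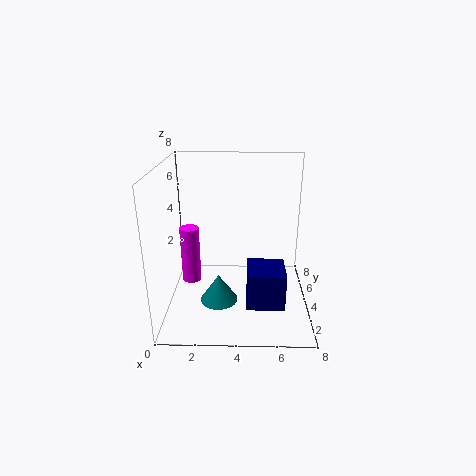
pos_x_1 = 4.5
pos_y_1 = 1.5
pos_z_1 = 1
width_1 = 2
depth_1 = 2
pos_x_2 = 3
pos_y_2 = 2.5
pos_z_2 = 1
height_2 = 1.5
pos_x_3 = 1.5
pos_y_3 = 3
pos_z_3 = 2
radius_3 = 0.5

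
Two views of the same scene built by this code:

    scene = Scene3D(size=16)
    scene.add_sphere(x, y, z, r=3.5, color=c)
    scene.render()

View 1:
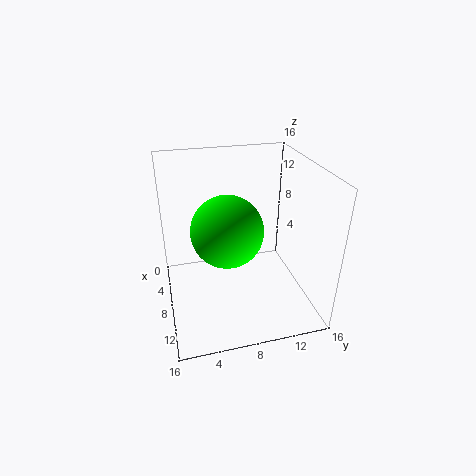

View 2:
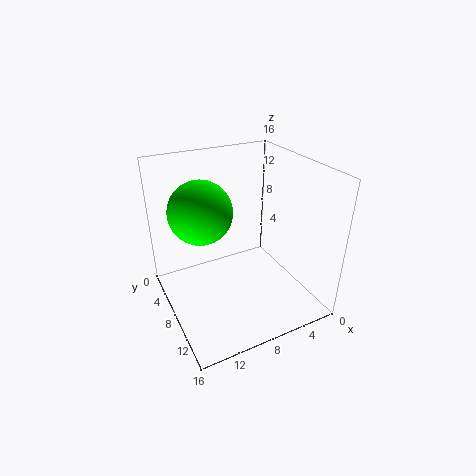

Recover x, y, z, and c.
x = 11.5, y = 6, z = 11, c = 'lime'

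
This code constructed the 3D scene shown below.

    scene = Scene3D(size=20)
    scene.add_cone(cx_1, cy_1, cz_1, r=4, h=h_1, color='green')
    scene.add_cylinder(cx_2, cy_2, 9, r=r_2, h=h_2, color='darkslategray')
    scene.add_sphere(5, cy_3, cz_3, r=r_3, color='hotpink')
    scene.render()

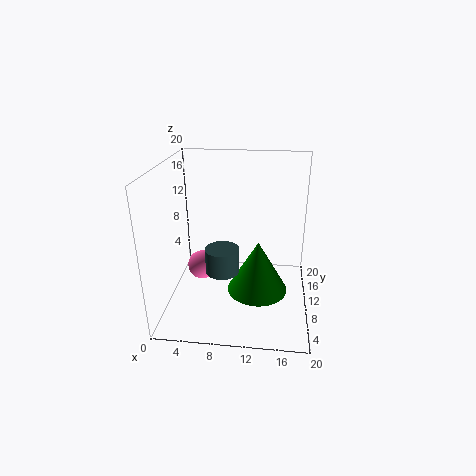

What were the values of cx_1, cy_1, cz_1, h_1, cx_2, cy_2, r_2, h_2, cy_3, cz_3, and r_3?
cx_1 = 13; cy_1 = 7; cz_1 = 4; h_1 = 7; cx_2 = 9; cy_2 = 3; r_2 = 2; h_2 = 3; cy_3 = 9; cz_3 = 6; r_3 = 2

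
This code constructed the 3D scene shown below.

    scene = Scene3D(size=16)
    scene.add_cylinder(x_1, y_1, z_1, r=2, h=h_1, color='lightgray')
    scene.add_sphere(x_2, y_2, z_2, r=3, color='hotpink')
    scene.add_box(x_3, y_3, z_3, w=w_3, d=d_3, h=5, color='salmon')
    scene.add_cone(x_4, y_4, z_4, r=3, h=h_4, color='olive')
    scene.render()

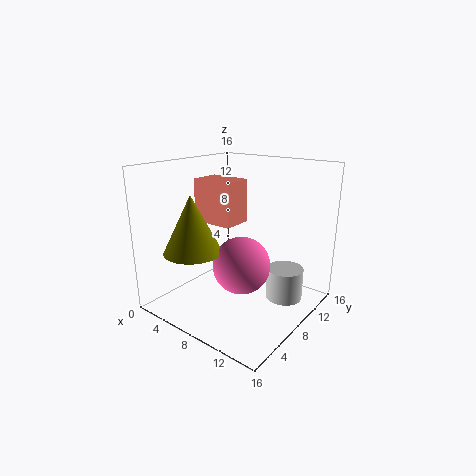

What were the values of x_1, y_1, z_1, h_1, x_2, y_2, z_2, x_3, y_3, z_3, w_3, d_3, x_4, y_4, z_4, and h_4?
x_1 = 13
y_1 = 10
z_1 = 1.5
h_1 = 3.5
x_2 = 10
y_2 = 6
z_2 = 6
x_3 = 2
y_3 = 7.5
z_3 = 9
w_3 = 5
d_3 = 3.5
x_4 = 6
y_4 = 3
z_4 = 7.5
h_4 = 6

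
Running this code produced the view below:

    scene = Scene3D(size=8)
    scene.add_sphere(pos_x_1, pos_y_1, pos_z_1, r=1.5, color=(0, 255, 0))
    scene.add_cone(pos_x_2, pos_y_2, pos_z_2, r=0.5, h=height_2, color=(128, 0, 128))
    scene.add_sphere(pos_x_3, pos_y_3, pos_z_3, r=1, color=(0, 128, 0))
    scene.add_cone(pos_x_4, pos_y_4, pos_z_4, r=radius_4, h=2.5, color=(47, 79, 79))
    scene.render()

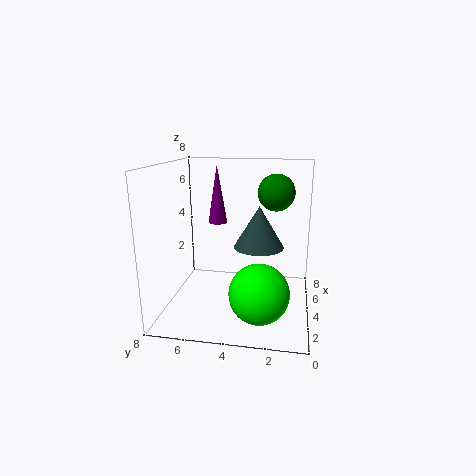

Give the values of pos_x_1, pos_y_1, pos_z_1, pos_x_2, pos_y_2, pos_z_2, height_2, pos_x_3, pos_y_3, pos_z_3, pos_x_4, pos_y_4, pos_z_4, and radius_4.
pos_x_1 = 1.5
pos_y_1 = 2.5
pos_z_1 = 2
pos_x_2 = 3.5
pos_y_2 = 5
pos_z_2 = 5
height_2 = 3
pos_x_3 = 4.5
pos_y_3 = 2
pos_z_3 = 6.5
pos_x_4 = 5.5
pos_y_4 = 3
pos_z_4 = 3
radius_4 = 1.5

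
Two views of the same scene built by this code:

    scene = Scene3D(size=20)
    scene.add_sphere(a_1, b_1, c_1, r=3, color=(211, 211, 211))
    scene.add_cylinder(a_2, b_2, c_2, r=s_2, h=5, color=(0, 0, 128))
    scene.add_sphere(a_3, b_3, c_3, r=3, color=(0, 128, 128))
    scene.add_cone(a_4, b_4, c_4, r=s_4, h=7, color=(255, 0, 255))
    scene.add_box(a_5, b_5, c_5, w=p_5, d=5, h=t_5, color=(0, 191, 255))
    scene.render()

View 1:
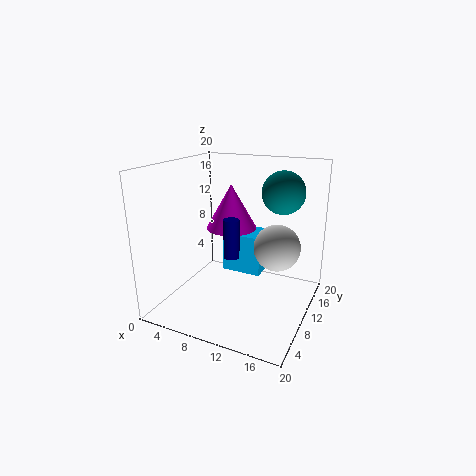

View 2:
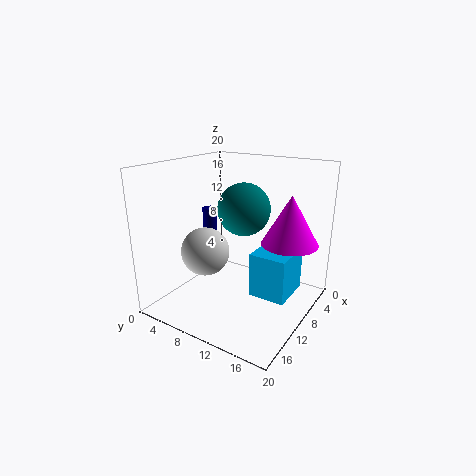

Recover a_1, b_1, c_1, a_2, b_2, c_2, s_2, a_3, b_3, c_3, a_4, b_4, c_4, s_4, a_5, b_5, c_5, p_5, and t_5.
a_1 = 16, b_1 = 9, c_1 = 10, a_2 = 11, b_2 = 6, c_2 = 9, s_2 = 1, a_3 = 15, b_3 = 14, c_3 = 16, a_4 = 6, b_4 = 16, c_4 = 9, s_4 = 4, a_5 = 6, b_5 = 13, c_5 = 3, p_5 = 6, t_5 = 6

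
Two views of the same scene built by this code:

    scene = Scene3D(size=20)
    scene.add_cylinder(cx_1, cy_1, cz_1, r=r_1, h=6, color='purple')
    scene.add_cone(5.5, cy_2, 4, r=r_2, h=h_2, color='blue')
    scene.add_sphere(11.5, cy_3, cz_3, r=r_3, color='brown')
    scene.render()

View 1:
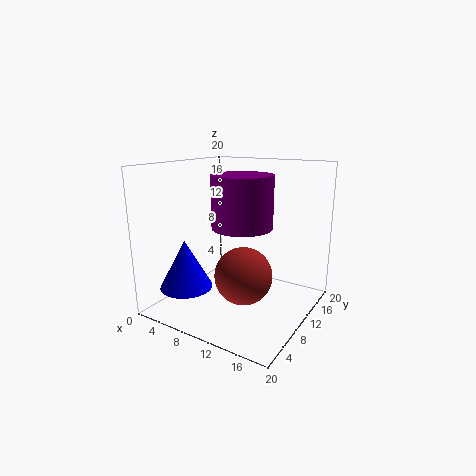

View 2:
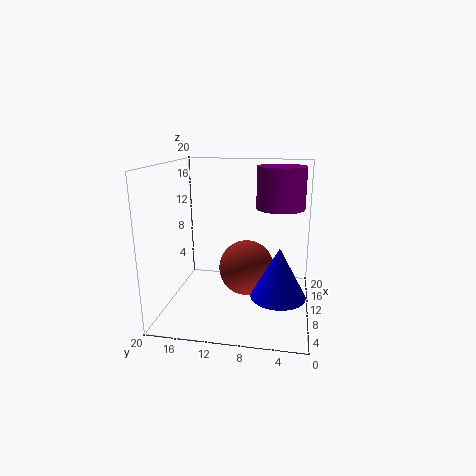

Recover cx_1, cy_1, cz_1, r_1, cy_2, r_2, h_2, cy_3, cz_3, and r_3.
cx_1 = 14; cy_1 = 4.5; cz_1 = 13.5; r_1 = 3.5; cy_2 = 4; r_2 = 3.5; h_2 = 6.5; cy_3 = 9; cz_3 = 5; r_3 = 4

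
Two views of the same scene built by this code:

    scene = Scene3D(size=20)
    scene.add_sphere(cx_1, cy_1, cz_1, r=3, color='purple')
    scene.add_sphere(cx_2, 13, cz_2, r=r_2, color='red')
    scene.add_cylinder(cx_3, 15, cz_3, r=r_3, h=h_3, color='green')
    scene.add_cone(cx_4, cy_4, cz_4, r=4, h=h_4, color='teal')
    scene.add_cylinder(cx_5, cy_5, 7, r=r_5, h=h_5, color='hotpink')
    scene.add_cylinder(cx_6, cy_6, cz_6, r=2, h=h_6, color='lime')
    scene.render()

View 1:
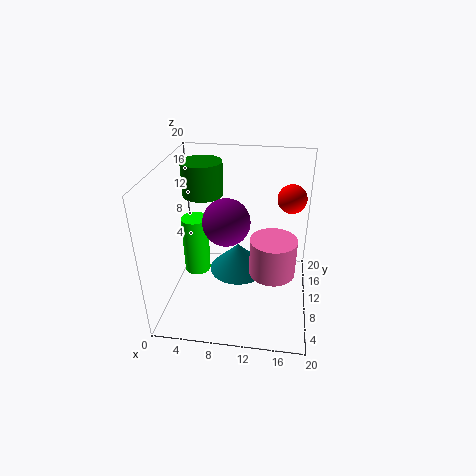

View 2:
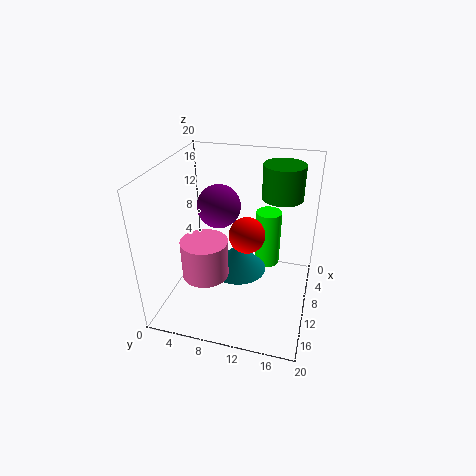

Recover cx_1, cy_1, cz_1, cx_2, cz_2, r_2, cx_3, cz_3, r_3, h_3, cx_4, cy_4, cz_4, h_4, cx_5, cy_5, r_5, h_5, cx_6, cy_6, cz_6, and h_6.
cx_1 = 9
cy_1 = 7
cz_1 = 14
cx_2 = 17
cz_2 = 15
r_2 = 2
cx_3 = 4
cz_3 = 14
r_3 = 3
h_3 = 5
cx_4 = 10
cy_4 = 10
cz_4 = 5
h_4 = 4
cx_5 = 15
cy_5 = 7
r_5 = 3
h_5 = 5
cx_6 = 3
cy_6 = 13
cz_6 = 2
h_6 = 9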